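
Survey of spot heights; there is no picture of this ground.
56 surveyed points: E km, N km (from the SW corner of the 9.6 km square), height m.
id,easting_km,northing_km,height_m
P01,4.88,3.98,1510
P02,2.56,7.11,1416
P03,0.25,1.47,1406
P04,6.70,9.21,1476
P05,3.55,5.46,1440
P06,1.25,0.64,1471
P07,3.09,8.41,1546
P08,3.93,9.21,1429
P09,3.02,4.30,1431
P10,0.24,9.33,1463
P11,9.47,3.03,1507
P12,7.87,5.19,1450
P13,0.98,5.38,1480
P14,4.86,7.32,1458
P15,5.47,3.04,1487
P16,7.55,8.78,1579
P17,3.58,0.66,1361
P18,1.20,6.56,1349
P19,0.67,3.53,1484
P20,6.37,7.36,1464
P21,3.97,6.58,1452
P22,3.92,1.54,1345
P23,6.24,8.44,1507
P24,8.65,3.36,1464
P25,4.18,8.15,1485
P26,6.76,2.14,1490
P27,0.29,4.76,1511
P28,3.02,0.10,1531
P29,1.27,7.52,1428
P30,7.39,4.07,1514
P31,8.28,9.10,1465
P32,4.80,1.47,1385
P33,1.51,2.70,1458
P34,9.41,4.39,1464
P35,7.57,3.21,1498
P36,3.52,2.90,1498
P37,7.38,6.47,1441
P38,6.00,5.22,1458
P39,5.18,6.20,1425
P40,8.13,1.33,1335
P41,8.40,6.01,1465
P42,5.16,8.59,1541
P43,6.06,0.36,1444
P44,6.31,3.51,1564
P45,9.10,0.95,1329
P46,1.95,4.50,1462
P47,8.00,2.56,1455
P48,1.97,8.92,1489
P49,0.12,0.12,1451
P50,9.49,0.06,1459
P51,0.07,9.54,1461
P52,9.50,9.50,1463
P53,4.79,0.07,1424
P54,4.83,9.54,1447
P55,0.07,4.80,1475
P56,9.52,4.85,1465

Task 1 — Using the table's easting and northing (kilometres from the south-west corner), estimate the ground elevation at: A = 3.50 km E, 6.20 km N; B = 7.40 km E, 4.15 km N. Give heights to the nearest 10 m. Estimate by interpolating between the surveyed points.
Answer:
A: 1450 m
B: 1510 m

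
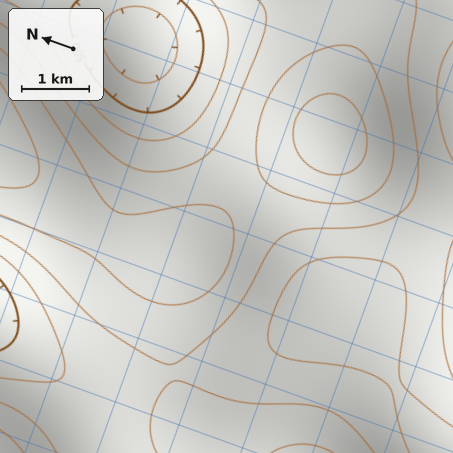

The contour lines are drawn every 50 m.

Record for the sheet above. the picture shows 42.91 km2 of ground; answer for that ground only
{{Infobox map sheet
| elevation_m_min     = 420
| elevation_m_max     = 730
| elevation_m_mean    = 600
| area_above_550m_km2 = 34.4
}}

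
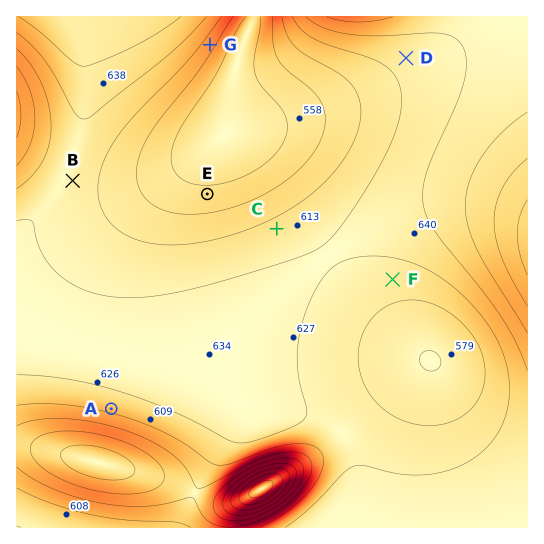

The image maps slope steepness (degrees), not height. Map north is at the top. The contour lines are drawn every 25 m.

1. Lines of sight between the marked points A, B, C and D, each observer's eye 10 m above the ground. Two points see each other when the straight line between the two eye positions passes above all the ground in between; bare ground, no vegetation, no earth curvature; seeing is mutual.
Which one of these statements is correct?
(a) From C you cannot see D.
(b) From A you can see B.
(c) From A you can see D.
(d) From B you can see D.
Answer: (d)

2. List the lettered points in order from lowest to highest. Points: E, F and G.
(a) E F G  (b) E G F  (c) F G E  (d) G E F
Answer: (b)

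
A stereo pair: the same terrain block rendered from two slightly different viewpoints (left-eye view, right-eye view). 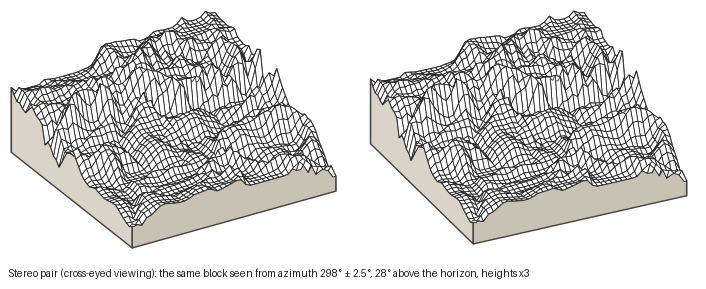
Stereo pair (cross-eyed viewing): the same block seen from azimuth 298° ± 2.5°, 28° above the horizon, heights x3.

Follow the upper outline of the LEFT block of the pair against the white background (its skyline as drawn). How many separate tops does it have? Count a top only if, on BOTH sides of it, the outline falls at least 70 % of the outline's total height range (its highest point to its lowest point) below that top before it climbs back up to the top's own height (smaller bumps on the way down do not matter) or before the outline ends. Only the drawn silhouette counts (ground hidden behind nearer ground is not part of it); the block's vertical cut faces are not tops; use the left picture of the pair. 0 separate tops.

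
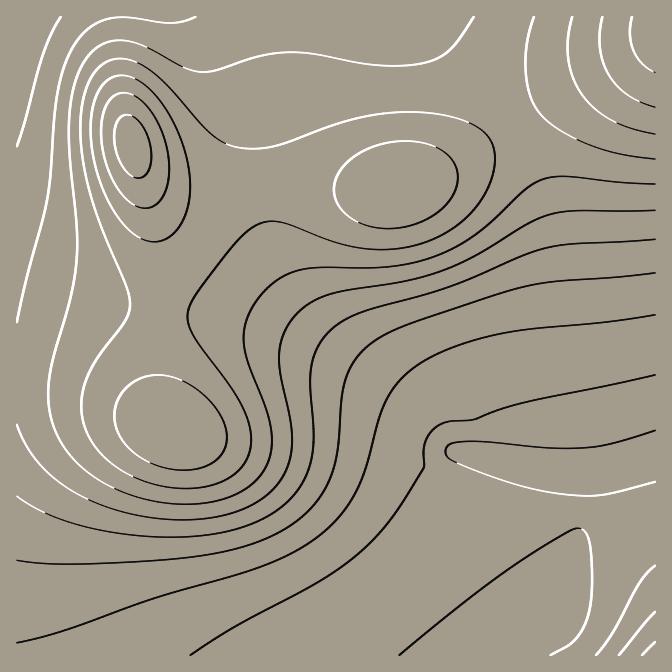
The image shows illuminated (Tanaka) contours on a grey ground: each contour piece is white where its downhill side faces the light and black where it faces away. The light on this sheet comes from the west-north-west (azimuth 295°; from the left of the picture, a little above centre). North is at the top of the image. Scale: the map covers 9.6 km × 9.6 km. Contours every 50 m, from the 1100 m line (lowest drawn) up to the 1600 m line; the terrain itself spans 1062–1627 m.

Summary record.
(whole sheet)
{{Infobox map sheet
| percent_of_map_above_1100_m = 95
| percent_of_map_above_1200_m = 72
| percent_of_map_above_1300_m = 58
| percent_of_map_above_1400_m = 39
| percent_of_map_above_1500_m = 9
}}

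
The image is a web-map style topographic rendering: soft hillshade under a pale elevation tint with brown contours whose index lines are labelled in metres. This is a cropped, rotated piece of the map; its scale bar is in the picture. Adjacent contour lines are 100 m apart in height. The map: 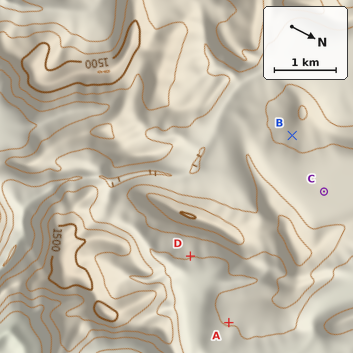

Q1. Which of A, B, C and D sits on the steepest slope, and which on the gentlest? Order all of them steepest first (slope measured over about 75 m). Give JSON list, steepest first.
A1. ["D", "B", "A", "C"]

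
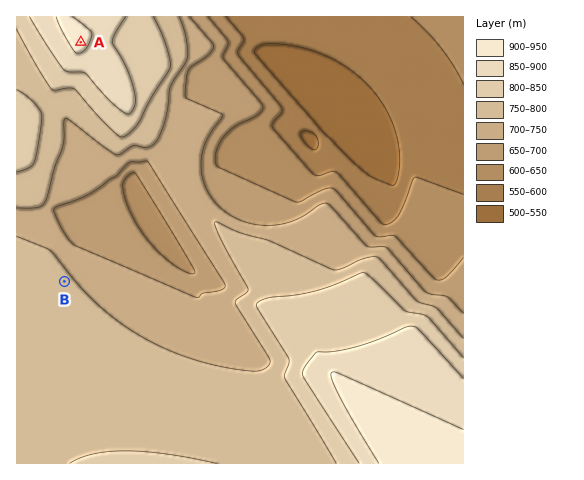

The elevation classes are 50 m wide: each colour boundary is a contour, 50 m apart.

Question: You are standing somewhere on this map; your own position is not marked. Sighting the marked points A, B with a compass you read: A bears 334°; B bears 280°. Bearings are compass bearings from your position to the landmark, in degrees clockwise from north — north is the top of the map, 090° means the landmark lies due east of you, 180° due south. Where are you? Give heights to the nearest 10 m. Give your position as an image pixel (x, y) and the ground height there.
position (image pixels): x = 210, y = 307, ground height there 700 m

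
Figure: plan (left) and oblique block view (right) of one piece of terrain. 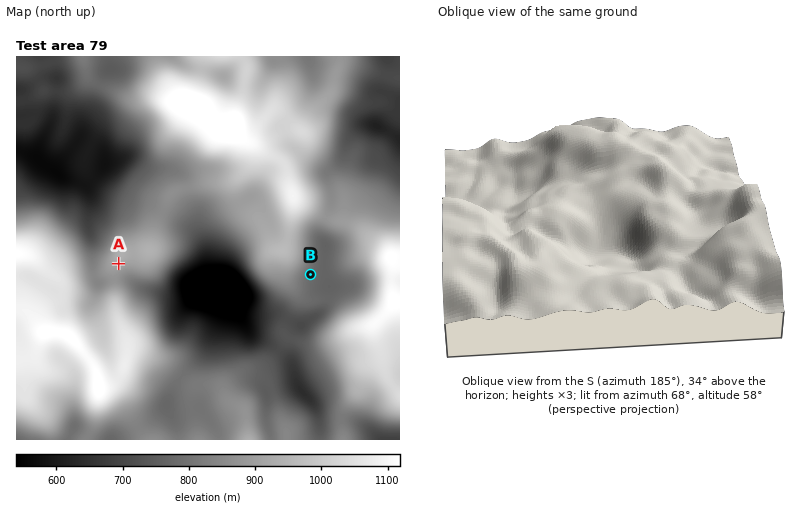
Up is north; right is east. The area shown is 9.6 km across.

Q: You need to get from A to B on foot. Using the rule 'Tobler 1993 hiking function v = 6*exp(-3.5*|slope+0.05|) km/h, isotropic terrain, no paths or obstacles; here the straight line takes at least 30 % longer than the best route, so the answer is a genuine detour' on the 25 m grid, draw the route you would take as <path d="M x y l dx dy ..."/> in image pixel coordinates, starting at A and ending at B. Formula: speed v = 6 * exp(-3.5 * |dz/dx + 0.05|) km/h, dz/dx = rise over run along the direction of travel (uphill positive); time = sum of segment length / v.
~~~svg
<path d="M118 264l12 0 16 8 8 0 10-6 18-18 6-10 4-4 4-2 14 0 30 14 6 8 6 12 8 8 24 12 8 0 6-4 2-2 10-6"/>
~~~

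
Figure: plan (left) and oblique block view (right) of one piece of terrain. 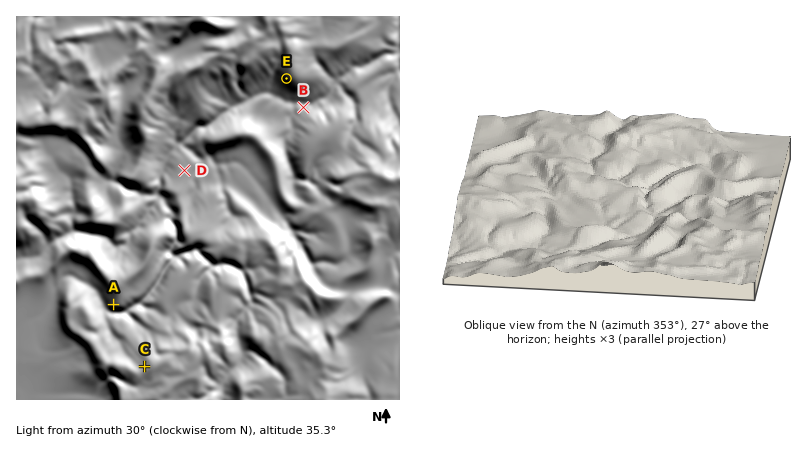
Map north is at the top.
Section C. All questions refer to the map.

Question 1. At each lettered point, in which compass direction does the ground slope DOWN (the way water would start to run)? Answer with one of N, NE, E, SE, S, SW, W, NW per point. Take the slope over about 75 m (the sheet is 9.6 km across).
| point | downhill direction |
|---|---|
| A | SW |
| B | N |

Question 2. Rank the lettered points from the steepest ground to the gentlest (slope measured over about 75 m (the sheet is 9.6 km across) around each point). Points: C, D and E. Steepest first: E C D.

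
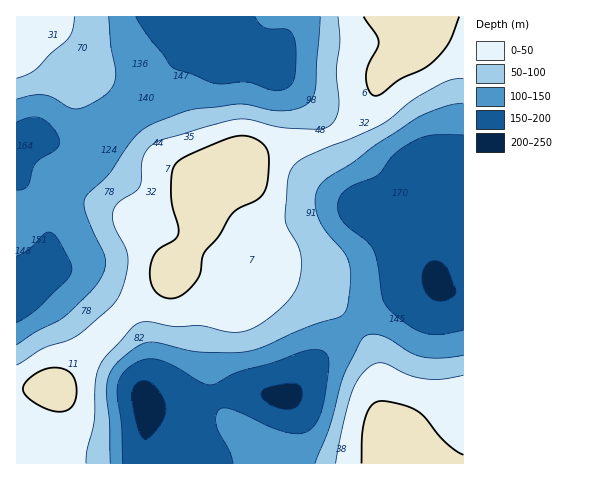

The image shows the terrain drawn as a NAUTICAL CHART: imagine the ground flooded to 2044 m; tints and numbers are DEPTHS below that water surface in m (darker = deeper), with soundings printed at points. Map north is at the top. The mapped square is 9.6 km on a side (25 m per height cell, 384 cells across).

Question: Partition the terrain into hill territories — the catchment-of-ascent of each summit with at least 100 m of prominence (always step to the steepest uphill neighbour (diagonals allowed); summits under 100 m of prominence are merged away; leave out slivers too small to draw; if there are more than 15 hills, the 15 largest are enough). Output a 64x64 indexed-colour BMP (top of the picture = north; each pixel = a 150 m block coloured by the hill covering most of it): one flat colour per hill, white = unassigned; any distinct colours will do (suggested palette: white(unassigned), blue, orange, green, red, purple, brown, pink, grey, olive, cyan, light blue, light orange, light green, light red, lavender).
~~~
<image width="64" height="64" href="data:image/bmp;base64,Qk12CAAAAAAAAHYAAAAoAAAAQAAAAEAAAAABAAQAAAAAAAAIAAATCwAAEwsAABAAAAAAAAAA////ALR3HwAOf/8ALKAsACgn1gC9Z5QAS1aMAMJ34wB/f38AIr28AM++FwDox64AeLv/AIrfmACWmP8A1bDFABERERERERERERIiIiIiIiIiIiIiIiIiIiIiIiIiIiIiERERERERERERIiIiIiIiIiIiIiIiIiIiIiIiIiIiIiIREREREREREREiIiIiIiIiIiIiIiIiIiIiIiIiIiIiIhERERERERERERIiIiIiIiIiIiIiIiIiIiIiIiIiIiIiEREREREREREREiIiIiIiIiIiIiIiIiIiIiIiIiIiIiIRERERERERERESIiIiIiIiIiIiIiIiIiIiIiIiIiIiIhERERERERERERIiIiIiIiIiIiIiIiIiIiIiIiIiIiIiEREREREREREREiIiIiIiIiIiIiIiIiIiIiIiIiIiIiIRERERERERERERERESIiIiIiIiIiIiIiIiIiIiIiIiIhERERERERERERERERERIiIiIiIiIiIiIiIiIiIiIiIiEREREREREREREREREREREREREREiIiIiIiIiIiIiIiIRERERERERERERERERERERERERERIiIiIiIiIiIiIiIhEREREREREREREREREREREREREREiIiIiIiIiIiIiIiERERERERERERERERERERERERERERIiIiIiIiIiIiIiIRERERERERERERERERERERERERERESIiIiIiIiIiIiIhEREREREREREREREREREREREREREREiIiIiIiIiIiIiERERERERERERERERERERERERERERERIiIiIiIiIiIiIRERERERERERERERERERERERERERERESIiIiIiIiIiIhEREREREREREREREREREREREREREREREiIiIiIiIiIiERERERERERERERERERERERERERERERERIiIiIiIiIiIRERERERERERERERERERERERERERERERESIiIiIiIiIhERERERERERERERERERERERERERERERERESIiIiIiIiEREREREREREREREREREREREREREREREREREiIiIiIiIREREREREREREREREREREREREREREREREREREiIiIiIhEREREREREREREREREREREREREREREREREREREiIiIiEREREREREREREREREREREREREREREREREREREREiERERERERERERERERERERERERERERERERERERERERERERERERERERERERERERERERERERERERERERERERERERERERERERERERERERERERERERERERERERERERERERERERERERERERERERERERERERERERERERERERERERERERERERERERERERERERERERERERERERERERERERERERERERERERERERERERERERERERERERERERERERERERERERERERERERERERERERERERERERERERERERERERERERERERERERERERERERERERERERERERERERERERERERERERERERERERERERERERERERERERERERERERERERERERERERERERERERERERERERERERERERERERERERERERERERERERERERERERERERERERERERERERERERERERERERERERERERERERERERERERERERERERERERERERERERERERERERERERERERERERERERERERERERERERERERERERERERERERERERERERERERERERERERERERERERERERERERERERERERERERERERERERERERERERERERERERERERERERERERERERERERERERERERERERERERERERERERERERERERERERERERERERERERERERERERERERERERERERERERERERERERERERERERERERERERERERERERERERERERERERERERERERERERERERERERERERERERERERERERERERERERERERERERERERERERERERERERERERERERERERERERERERERERERERMxEzMzMREREREREREREREREREREREREREREREREREREzMzMzMzMRERERERERERERERERERERERERERERERERETMzMzMzMzMRERERERERERERERERERERERERERERERERMzMzMzMzMzEREREREREREREREREREREREREREREREREzMzMzMzMzMxERERERERERERERERERERERERERERERETMzMzMzMzMzMRERERERERERERERERERERERERERERERMzMzMzMzMzMzEREREREREREREREREREREREREREREREzMzMzMzMzMzMxERERERERERERERERERERERERERERETMzMzMzMzMzMzMRERERERERERERERERERERERERERERMzMzMzMzMzMzMzEREREREREREREREREREREREREREREzMzMzMzMzMzMzMxERERERERERERERERERERERERERETMzMzMzMzMzMzMzMRERERERERERERERERERERERERERMzMzMzMzMzMzMzMzEREREREREREREREREREREREREREzMzMzMzMzMzMzMzMxERERERERERERERERERERERERETMzMzMzMzMzMzMzMzMxERERERERERERERERERERERERMzMzMzMzMzMzMzMzMzMxEREREREREREREREREREREREzMzMzMzMzMzMzMzMzMzERERERERERERERERERERERETMzMzMzMzMzMzMzMzMzMRERERERERERERERERERERER"/>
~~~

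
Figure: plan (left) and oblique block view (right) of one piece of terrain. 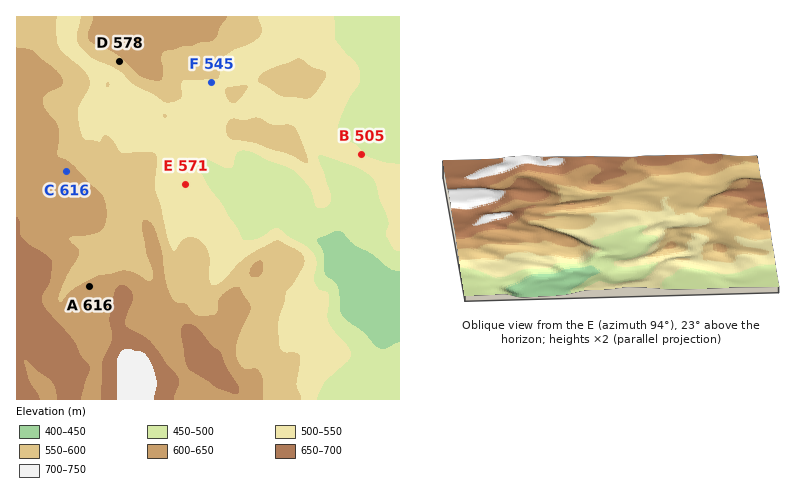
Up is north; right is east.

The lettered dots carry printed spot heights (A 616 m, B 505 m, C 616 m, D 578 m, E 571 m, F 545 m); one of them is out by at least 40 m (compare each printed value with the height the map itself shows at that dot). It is E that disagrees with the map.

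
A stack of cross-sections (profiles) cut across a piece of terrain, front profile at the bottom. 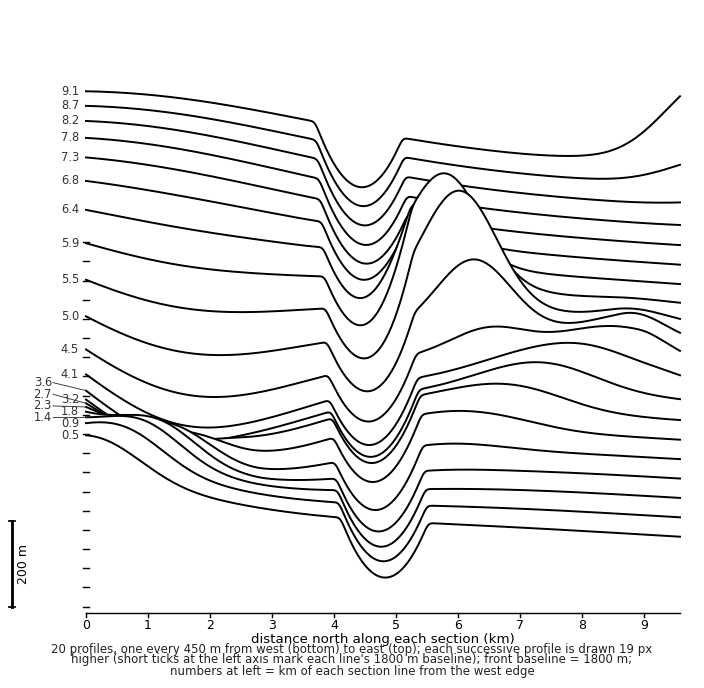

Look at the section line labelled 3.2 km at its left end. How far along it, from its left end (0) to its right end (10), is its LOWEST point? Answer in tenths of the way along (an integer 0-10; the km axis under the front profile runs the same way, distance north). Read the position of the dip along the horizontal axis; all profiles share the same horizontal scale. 5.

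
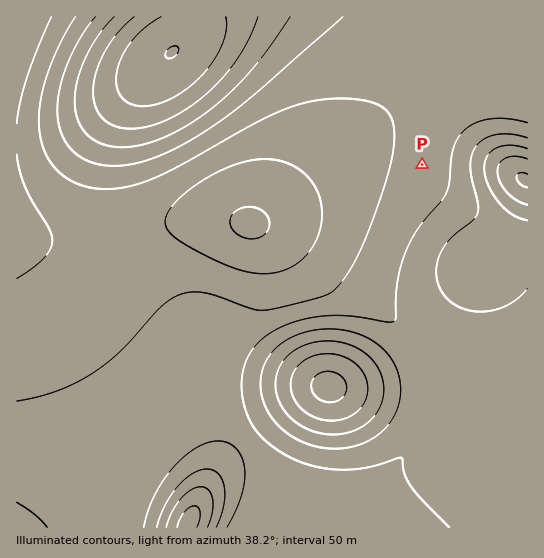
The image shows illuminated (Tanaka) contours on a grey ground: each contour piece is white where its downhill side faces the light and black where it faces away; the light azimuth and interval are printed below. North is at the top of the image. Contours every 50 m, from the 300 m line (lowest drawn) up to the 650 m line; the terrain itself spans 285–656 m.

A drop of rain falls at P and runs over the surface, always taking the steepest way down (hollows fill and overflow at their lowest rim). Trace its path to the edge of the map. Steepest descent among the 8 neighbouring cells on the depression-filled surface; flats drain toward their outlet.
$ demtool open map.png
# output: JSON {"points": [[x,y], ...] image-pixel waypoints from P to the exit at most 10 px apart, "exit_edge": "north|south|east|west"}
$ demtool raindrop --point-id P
{"points": [[422, 165], [433, 165], [443, 165], [454, 165], [465, 165], [475, 165], [486, 165], [497, 165], [507, 170], [518, 175], [527, 181]], "exit_edge": "east"}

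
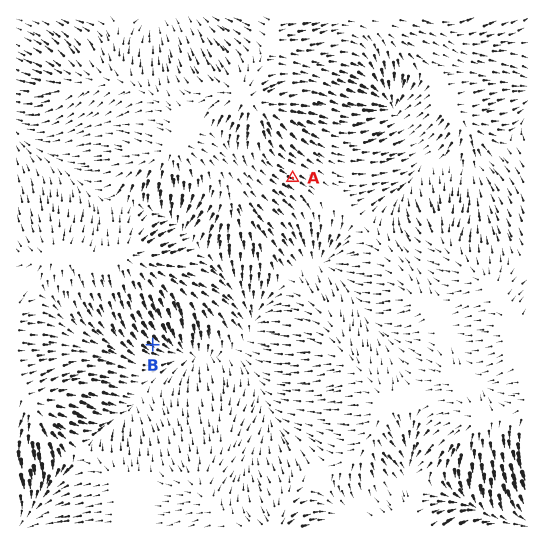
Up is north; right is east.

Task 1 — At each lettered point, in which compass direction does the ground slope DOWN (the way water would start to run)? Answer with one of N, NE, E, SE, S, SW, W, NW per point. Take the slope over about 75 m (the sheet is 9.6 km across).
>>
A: SE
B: SE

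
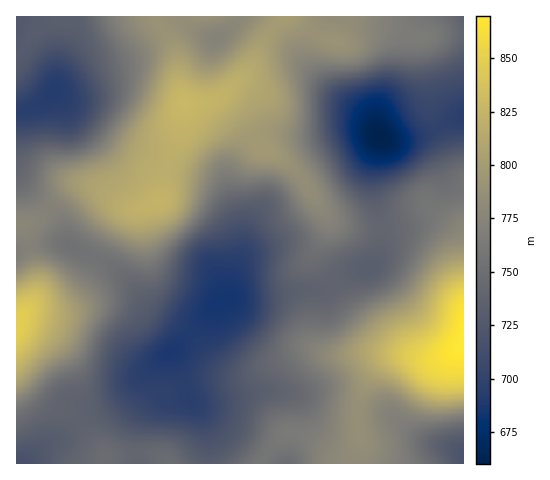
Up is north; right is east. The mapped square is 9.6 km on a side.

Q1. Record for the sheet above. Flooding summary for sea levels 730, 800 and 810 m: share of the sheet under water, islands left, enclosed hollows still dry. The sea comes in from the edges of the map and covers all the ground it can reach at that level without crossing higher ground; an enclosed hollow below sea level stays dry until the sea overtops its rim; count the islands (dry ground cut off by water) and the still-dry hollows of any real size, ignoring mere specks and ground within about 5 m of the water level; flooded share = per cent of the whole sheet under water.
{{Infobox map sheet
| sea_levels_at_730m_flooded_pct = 12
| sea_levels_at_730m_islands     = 0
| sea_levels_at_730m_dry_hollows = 1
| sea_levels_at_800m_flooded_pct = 83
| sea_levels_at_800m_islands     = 1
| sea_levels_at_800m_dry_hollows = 0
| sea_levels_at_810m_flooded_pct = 88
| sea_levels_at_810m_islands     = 1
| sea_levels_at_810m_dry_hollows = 0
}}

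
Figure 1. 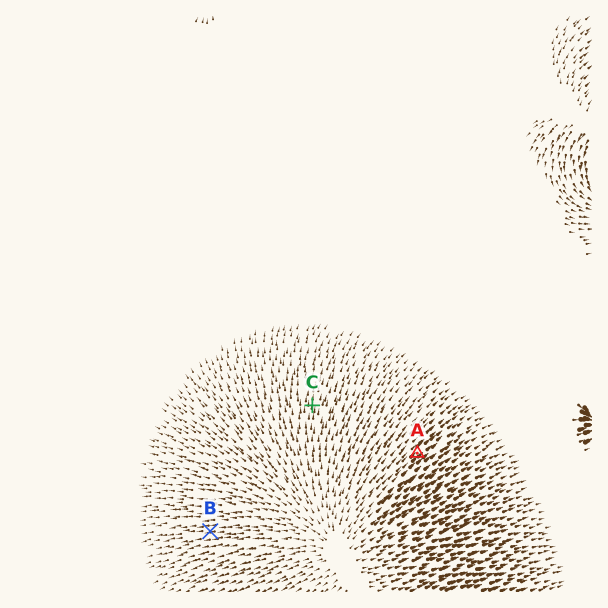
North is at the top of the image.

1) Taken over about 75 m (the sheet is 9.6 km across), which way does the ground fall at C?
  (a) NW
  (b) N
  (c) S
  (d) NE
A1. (b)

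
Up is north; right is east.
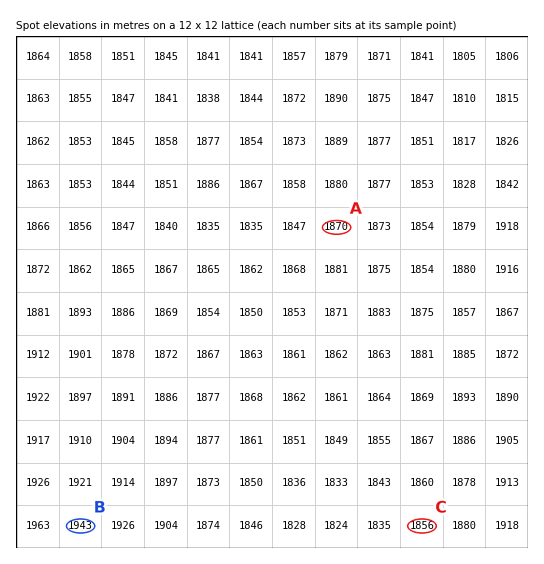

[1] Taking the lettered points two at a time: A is below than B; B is above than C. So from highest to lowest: B A C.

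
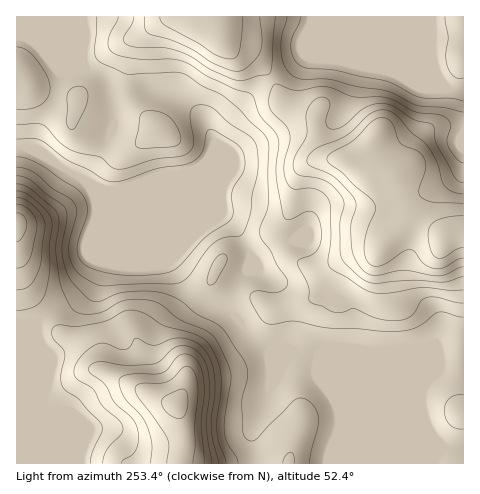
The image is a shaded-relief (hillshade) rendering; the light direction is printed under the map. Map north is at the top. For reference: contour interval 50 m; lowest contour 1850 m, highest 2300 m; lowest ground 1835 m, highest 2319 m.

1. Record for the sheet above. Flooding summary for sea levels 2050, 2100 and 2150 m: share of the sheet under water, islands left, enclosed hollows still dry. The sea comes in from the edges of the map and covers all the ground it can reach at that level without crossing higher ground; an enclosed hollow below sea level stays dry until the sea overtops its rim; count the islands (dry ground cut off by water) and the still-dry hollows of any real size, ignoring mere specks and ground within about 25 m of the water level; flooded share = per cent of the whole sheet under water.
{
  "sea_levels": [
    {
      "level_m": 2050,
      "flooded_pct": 71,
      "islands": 0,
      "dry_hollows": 0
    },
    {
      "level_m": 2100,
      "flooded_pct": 79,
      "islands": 0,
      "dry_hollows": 0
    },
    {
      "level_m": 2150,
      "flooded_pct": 86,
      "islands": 0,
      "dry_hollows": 0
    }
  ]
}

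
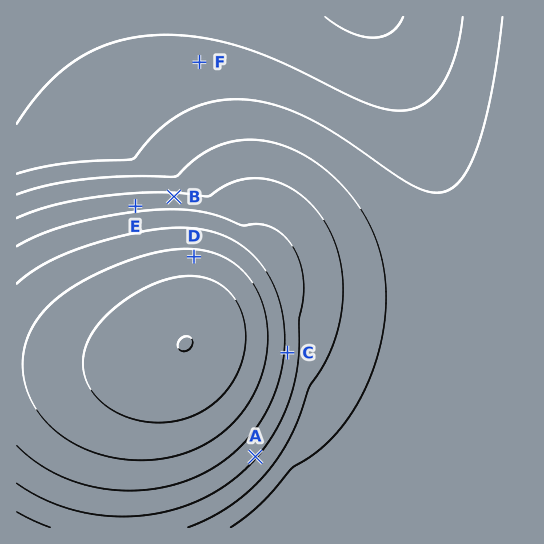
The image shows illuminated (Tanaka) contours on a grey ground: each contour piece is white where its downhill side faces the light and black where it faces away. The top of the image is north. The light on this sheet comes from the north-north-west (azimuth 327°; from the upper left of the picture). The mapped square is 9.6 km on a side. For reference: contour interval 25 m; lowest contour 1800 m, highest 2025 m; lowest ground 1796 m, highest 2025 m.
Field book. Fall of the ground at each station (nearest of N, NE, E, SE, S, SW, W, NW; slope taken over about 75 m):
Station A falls SE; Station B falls N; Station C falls E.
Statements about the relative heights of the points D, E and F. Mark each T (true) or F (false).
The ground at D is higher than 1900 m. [T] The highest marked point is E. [F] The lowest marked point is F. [T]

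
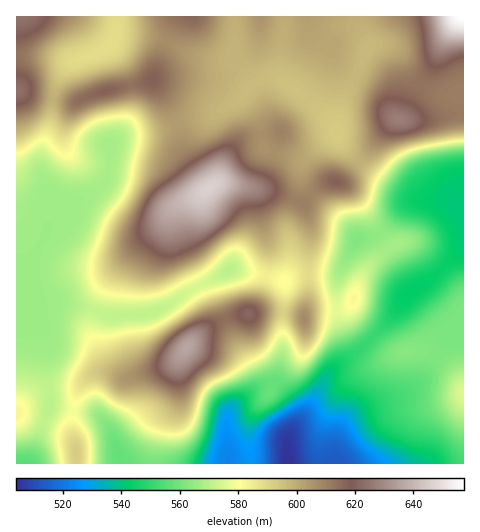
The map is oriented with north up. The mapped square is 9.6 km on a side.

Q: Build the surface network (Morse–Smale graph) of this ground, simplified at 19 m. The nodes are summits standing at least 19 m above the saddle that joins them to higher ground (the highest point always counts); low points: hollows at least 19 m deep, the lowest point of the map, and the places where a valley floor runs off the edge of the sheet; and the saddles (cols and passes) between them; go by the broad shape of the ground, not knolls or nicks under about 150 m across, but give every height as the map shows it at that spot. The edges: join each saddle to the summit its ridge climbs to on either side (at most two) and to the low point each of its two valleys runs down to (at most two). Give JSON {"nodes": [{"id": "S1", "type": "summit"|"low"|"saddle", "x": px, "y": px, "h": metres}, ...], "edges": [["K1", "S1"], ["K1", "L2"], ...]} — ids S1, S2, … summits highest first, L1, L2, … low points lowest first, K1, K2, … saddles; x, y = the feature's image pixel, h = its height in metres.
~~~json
{"nodes": [
{"id": "S1", "type": "summit", "x": 461, "y": 17, "h": 657},
{"id": "S2", "type": "summit", "x": 209, "y": 188, "h": 646},
{"id": "S3", "type": "summit", "x": 187, "y": 348, "h": 636},
{"id": "S4", "type": "summit", "x": 21, "y": 18, "h": 624},
{"id": "S5", "type": "summit", "x": 462, "y": 393, "h": 576},
{"id": "L1", "type": "low", "x": 288, "y": 461, "h": 504},
{"id": "L2", "type": "low", "x": 24, "y": 462, "h": 555},
{"id": "K1", "type": "saddle", "x": 53, "y": 97, "h": 599},
{"id": "K2", "type": "saddle", "x": 308, "y": 274, "h": 589},
{"id": "K3", "type": "saddle", "x": 265, "y": 277, "h": 584},
{"id": "K4", "type": "saddle", "x": 73, "y": 410, "h": 579},
{"id": "K5", "type": "saddle", "x": 336, "y": 309, "h": 577},
{"id": "K6", "type": "saddle", "x": 372, "y": 339, "h": 551}],
"edges": [["K1", "S2"], ["K1", "S4"], ["K1", "L1"], ["K1", "L2"], ["K2", "S2"], ["K2", "S3"], ["K2", "L1"], ["K3", "S2"], ["K3", "S3"], ["K3", "L1"], ["K3", "L2"], ["K4", "S3"], ["K4", "L1"], ["K4", "L2"], ["K5", "S1"], ["K5", "S3"], ["K5", "L1"], ["K6", "S1"], ["K6", "S5"], ["K6", "L1"]]}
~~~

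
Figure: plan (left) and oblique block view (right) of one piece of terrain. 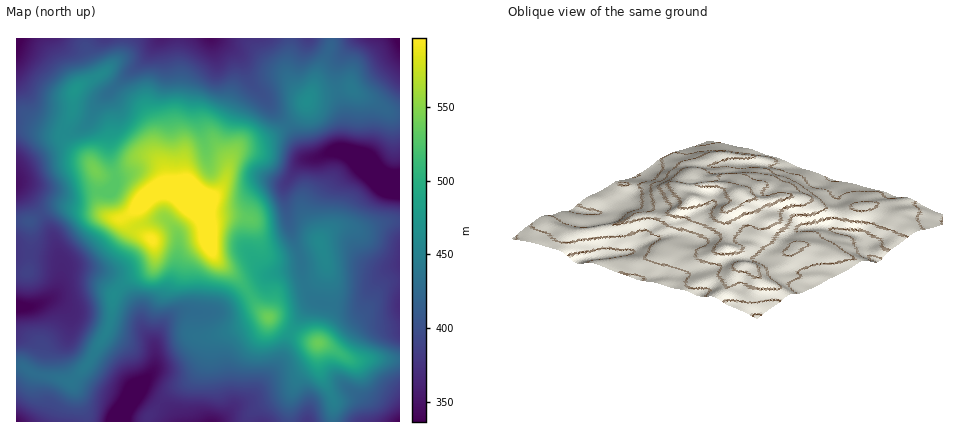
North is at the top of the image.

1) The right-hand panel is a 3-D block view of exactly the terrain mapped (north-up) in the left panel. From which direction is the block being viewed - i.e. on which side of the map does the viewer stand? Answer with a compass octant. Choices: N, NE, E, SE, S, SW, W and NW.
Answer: SE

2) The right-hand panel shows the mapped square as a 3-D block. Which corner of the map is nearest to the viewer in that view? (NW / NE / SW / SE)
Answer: SE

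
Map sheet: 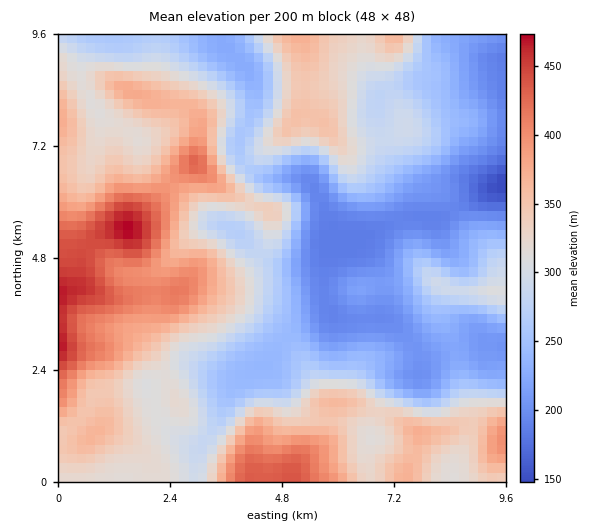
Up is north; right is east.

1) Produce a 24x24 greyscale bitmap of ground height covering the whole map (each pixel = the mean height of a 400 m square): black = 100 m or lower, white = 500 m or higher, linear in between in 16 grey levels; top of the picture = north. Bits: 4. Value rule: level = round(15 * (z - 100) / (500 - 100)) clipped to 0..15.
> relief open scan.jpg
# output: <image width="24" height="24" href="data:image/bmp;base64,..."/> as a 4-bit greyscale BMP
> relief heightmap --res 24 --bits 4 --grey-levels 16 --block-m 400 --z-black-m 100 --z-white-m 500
<image width="24" height="24" href="data:image/bmp;base64,Qk2WAQAAAAAAAHYAAAAoAAAAGAAAABgAAAABAAQAAAAAACABAAATCwAAEwsAABAAAAAAAAAAAAAAABEREQAiIiIAMzMzAERERABVVVUAZmZmAHd3dwCIiIgAmZmZAKqqqgC7u7sAzMzMAN3d3QDu7u4A////AJiIiIeczNy6mamImZmZiIeLzMy5iaqYm5qpiId5uqqpiJqpm6mpiIhnmZmZmZmJmrmZiIdmd3mpl2Vnd8qpiIdlVWd3ZURVVdy6mIdlVWZVVURFRNy7qYh2ZVVERERERNy7uqmYdlREREVVRd3Mu7uphlQ0REVmZ+3cy8uphlRERFZ3eN3Mu7uodlQzRFZlZ93d26mXd1QzNEVFVs3e3Kh2eGQzM0REVbvN3Kh4iXQ0REM0M6q8u7qph1RFZURDMpmamry4ZURXdlVDMpmZibyWd2Z4d2ZUQ6mIiauWeJmYd3dlRKiImaqXaJmYd3dlVJiaqqmHV5mYd3ZlRJiamYh1V5mYd2ZVQ4iHd3ZVV5qYiHZVQ3ZmZmVVaKqZiZZVRA=="/>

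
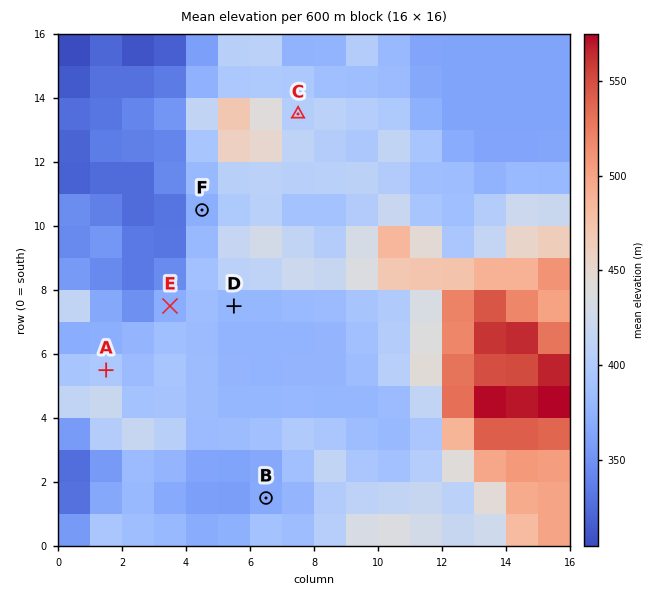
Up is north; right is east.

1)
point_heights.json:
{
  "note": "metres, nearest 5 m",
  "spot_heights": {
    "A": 400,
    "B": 365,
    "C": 400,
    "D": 380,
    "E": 370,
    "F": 375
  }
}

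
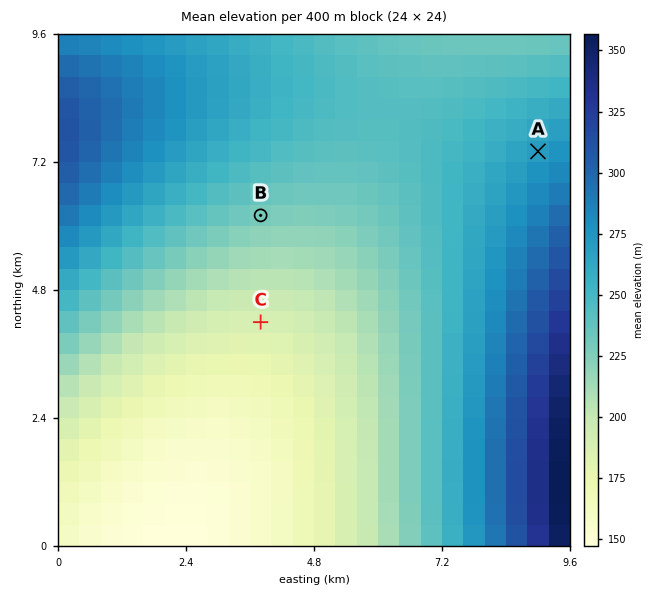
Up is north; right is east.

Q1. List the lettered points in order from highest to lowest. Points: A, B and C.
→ A B C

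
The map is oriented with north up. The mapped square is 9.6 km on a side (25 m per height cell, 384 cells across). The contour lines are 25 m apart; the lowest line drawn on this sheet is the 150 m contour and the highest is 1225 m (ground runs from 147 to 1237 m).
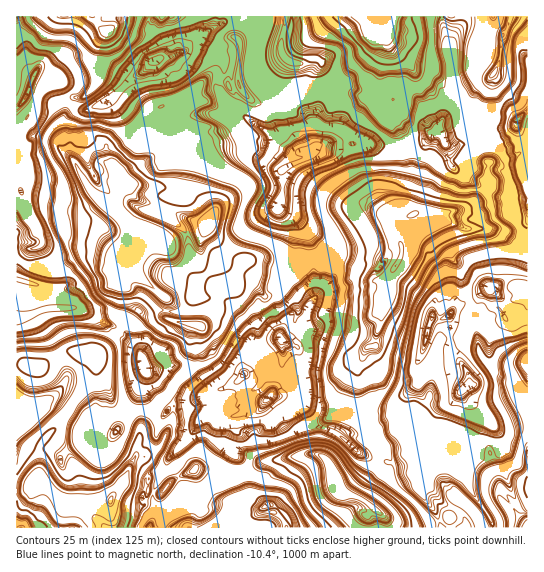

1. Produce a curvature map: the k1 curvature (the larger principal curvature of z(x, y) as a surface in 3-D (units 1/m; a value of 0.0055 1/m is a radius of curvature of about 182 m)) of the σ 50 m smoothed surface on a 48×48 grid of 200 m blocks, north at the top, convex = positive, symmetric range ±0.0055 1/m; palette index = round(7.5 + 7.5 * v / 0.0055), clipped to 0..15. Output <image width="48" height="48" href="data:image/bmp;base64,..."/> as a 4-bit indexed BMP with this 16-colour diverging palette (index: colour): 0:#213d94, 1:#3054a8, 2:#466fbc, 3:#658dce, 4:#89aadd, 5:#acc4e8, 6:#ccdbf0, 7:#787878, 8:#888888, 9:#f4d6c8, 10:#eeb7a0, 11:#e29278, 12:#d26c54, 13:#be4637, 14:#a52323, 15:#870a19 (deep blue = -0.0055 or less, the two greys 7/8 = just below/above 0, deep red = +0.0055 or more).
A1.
<image width="48" height="48" href="data:image/bmp;base64,Qk32BAAAAAAAAHYAAAAoAAAAMAAAADAAAAABAAQAAAAAAIAEAAATCwAAEwsAABAAAAAAAAAAlD0hAKhUMAC8b0YAzo1lAN2qiQDoxKwA8NvMAHh4eACIiIgAyNb0AKC37gB4kuIAVGzSADdGvgAjI6UAGQqHAIubzLmbqKu3ioiIq7iJuLq5y8yaqYyI+Mp8iIicmoibvLiJp5eLm5i++6q5qKyZy6y5iIi8iJuIibZ4xpmqusz8qZqKqtmtidmKy8zMyb/IiKyXiZmZrb2ZiKd4zXucmrqcZ4mN6Jj6qYi8y6qpnNiIi4iLuIyarK3YmdmI+qia/YnKqcqLj7iIi4d4iIvLmMm5jYd3y8msusxs3+/s/piam4iIiIenyMmKx3iIur93zZismIm9upeqq4iIiIinip2ox3iYjr3prLyaupiIqYu42Id4iJvMfIfKx3inn7npq3eKt3u4qZuJt3iIrMlqfIeM2niJipnJt4eImoicrqiLh4icqIh7i3h3zoaZrMrIyoiIuMh2nIiKmJq4i6i5uYmHjMrKtY3YpoiIx5mHnImYyKnqtqu5yLzKiZnJm7jtmXianMiHm7zMyaa6qWeaqLiLiYjJmEqe2ZmWmIiJrLiI2YeIiojJqpiIqYjJl4x7m6mJiJmHi7iXyYiImJy7vczNuIjKlqmL3JqIibuXmsjbuoioiZ+6vJiJrM3LeYmLmqmHi2ioqqqOm4iKiJ96mYiZupirzJyqzryY2YyHiox9vJiLiIp4eHeKmJiaiM3/3ayLmqiZyKus2ad6moiIiIiIh1m5mKm4eJjZy5m3yauMq6d7moiZiIiIh5mqqY75d4iMfNq3mLuMjZh4iJurmIiIfIrd2v2IiIiJyI2KtquMjIqZaqg5qIrNyYnIirZ4eIiIuXjZib2cq6qKzaq8iNyYmLu4iKaIiHeIqYiLuoyJnLmXfciHecq6msm4iJvKiniKzYiZiHmoua27unrMy7lqq5jJiIiqjnnKmby6yHinqZyLqZmJmbh5yqh7iInLnctpy5qninyXyIjai8zdyZiMmpdsituJydl8iIiaqZuJuIiK3ZvLqni8i5jZunicrNqaiEt6yciMiJqb3IyXjHm8iZ2Yu6h3eNzLiGmKyriqy8y5nNyom3m7mNuIm3iIiby6yqqa2buImYm7qJvIuoe5mfiorbzMy4eLypmrrZnMvMuamGzKyHe5jtmayKaIiInLqViqqbupmavIeInnt4mZz3zNnMd4iIuIqaiIeImZiImKqoz7uHisyYmqd4iIiJl4ybl3aKh3uImreoibqJy9y6raeHiIiJmIyoy4eah3qouJjIiMqYibqaucyIiIi8mKqYibuXnKzKt2qoibfKeL6YmIjYiIqXiJu8zHi5yMqMm5qYiMmqqrq4d2qsmIq8h4qIi6qpm7iLiKqIiMi6utzPmIiqvcm5iNmHiImIrIiJuZiJrLyKmoW5+piZh53nvKeIiIiHbIiInIiKu7qpi4bIzJiquXjbjIeaqrupmoqX6ciMn6uXqJ2djJila7jIe4iniZWpysq8x8iMiNqHmch7qqiHaZm6iainmZiWnJm4yLeMh9qsq5mby7mrmZmMi6i4i7qYm8q5uaeLiPiIiqmqvcmZyphqq5ipeqycnYjJupeKmPt4rLp62MqX2au6qIeLiZnJuojHyKmYqo+g=="/>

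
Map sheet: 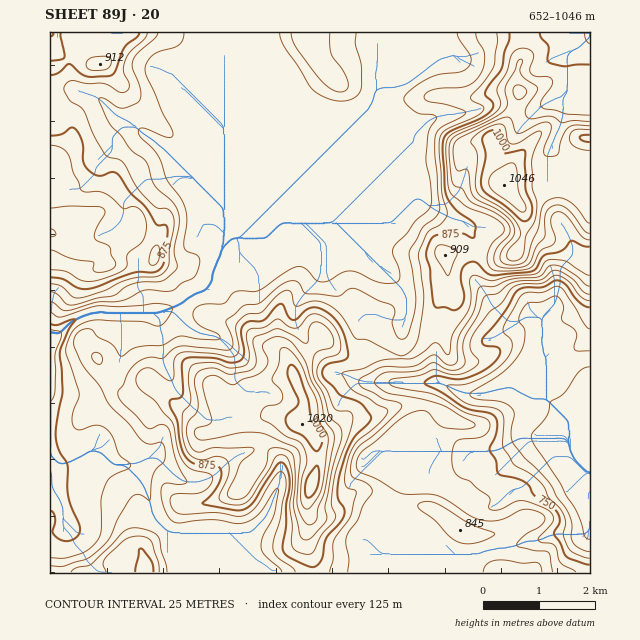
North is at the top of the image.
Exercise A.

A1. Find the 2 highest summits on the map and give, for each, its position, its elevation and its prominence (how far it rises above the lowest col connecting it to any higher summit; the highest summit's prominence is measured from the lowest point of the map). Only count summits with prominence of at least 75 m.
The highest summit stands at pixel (504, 185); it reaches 1046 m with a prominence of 394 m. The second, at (302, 424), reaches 1020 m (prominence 170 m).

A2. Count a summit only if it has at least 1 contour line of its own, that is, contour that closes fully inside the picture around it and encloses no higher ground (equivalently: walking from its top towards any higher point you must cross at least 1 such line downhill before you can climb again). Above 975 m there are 3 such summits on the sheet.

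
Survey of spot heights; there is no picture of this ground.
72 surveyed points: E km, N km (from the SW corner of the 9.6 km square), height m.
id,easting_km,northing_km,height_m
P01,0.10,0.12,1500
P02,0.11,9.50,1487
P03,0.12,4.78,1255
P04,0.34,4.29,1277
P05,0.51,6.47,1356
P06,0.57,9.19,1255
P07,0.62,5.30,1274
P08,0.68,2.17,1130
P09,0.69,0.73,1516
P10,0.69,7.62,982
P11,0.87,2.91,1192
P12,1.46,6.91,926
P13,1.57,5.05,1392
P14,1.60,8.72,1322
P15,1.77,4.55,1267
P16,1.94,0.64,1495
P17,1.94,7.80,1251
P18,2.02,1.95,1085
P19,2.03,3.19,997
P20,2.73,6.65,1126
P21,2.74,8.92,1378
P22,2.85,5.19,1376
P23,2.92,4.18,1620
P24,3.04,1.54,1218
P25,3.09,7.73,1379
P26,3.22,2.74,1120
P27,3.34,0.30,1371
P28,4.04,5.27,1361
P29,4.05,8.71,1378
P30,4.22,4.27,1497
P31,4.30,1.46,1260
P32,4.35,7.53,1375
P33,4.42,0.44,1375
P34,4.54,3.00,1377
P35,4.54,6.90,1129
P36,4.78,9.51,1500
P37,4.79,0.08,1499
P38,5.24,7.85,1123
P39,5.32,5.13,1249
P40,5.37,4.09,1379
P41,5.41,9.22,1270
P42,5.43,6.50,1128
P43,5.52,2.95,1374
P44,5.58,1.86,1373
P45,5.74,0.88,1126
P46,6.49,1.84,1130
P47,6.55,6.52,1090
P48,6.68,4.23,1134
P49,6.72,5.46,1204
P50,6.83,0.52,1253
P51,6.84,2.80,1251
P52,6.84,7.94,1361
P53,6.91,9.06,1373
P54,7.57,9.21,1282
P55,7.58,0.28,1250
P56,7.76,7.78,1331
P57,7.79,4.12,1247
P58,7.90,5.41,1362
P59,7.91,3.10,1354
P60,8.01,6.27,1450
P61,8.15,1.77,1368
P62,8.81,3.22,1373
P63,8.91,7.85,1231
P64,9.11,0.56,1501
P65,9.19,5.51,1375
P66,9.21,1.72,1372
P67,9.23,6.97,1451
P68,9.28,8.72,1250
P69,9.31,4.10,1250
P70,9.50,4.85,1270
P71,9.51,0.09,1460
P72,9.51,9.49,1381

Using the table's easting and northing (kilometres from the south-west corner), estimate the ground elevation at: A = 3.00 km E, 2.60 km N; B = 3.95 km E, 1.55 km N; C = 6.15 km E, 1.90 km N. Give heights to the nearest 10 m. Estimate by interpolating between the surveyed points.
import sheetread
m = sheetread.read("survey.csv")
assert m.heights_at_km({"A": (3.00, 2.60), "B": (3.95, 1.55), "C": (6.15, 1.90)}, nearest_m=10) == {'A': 1180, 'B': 1290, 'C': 1250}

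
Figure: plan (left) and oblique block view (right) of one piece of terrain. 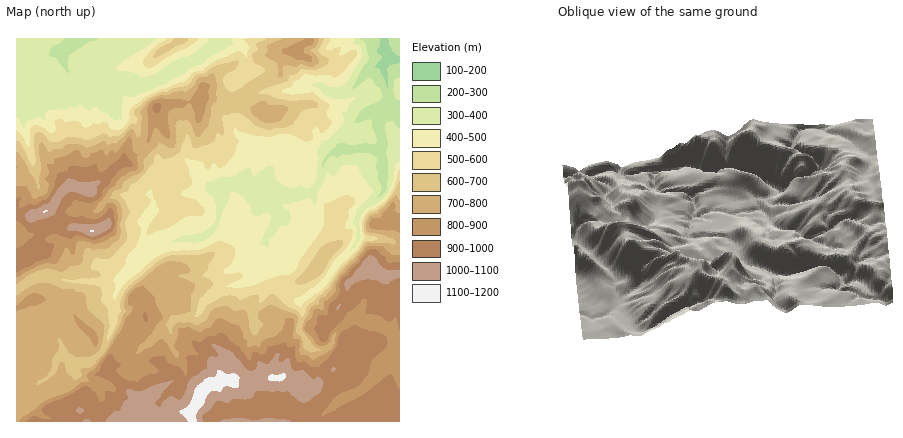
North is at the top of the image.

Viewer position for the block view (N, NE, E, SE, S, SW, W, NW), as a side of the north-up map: W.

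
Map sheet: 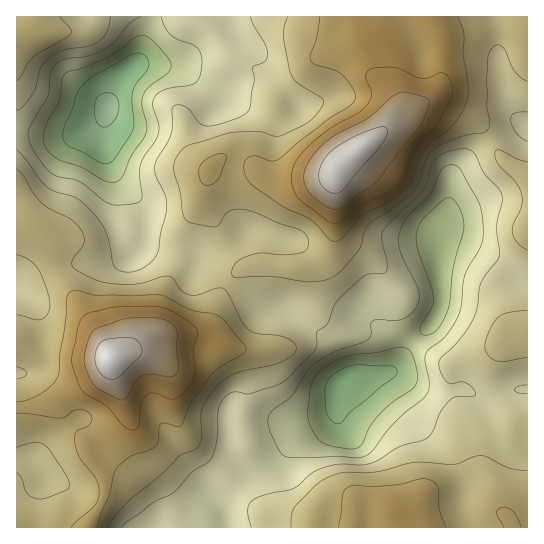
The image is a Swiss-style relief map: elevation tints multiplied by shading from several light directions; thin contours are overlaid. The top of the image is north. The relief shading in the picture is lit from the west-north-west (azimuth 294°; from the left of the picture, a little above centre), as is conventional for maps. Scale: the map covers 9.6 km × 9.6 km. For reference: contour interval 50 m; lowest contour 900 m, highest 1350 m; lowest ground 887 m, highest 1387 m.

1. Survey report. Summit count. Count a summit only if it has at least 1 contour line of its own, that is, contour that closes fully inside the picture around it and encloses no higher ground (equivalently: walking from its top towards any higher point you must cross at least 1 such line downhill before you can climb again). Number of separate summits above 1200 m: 3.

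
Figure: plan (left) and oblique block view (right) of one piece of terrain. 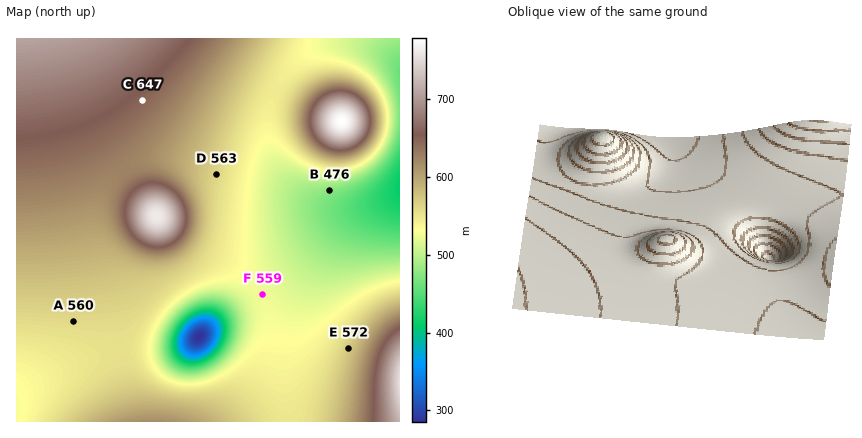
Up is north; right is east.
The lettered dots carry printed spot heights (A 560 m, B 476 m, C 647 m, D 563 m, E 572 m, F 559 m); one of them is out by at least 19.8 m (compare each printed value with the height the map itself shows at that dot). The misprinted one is F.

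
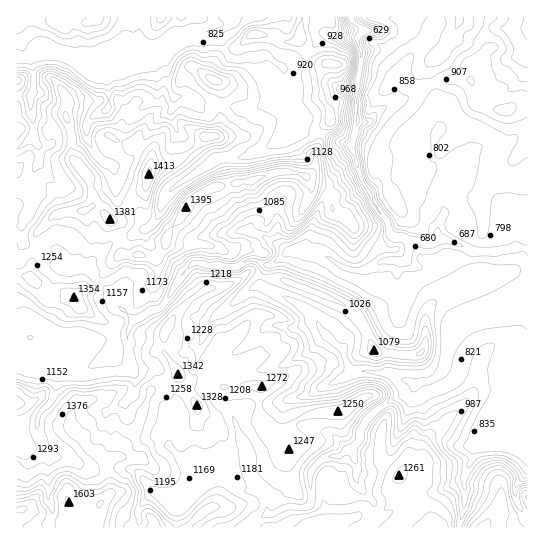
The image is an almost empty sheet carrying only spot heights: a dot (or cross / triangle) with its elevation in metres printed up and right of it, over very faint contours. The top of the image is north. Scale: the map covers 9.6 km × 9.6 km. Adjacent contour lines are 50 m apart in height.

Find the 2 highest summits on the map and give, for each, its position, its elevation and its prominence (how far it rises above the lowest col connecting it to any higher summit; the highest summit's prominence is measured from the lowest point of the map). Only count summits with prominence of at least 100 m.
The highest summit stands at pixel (149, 174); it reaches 1413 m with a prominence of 282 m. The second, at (185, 209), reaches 1396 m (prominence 130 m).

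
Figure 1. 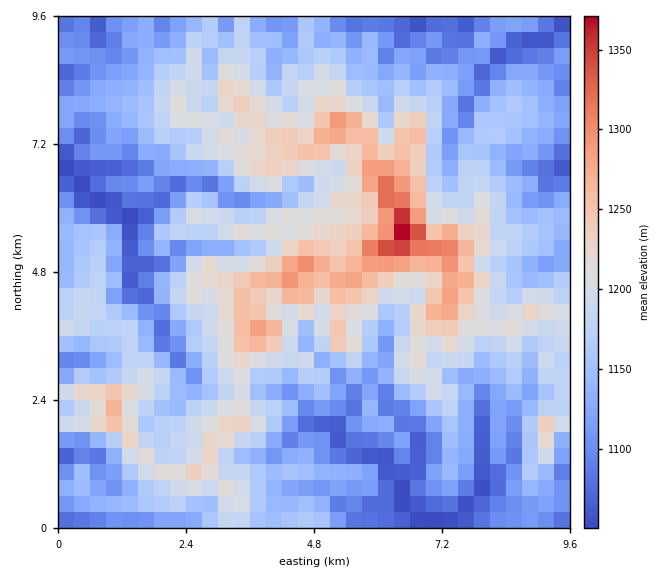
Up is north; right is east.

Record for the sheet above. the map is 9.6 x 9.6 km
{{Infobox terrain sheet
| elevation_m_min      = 1050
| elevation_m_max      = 1385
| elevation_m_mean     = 1160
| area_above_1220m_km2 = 15.2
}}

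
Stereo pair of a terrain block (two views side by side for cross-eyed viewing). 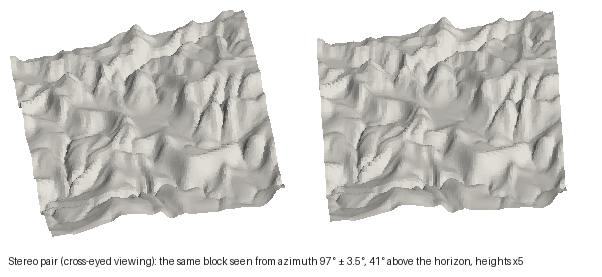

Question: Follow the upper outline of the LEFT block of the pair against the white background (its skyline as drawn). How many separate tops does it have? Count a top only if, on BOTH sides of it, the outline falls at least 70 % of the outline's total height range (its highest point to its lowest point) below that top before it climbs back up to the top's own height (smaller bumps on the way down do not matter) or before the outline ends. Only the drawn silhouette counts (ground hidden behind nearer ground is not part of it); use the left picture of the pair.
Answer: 0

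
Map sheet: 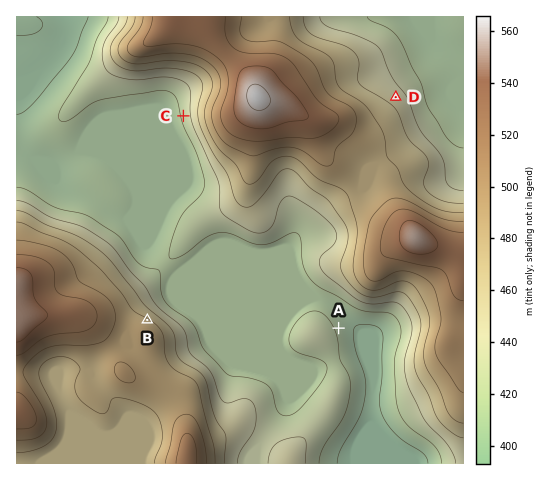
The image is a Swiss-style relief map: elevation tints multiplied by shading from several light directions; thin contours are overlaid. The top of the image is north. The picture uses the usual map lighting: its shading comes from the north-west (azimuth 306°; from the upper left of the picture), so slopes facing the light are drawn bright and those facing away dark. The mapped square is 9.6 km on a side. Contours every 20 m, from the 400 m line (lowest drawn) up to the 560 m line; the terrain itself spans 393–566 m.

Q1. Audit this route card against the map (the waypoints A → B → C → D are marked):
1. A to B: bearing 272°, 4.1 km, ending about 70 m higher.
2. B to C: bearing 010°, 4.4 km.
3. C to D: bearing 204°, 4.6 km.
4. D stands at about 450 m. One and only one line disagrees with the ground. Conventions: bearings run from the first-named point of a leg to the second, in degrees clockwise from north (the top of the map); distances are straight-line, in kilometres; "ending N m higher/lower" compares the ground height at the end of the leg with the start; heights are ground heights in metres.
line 3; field bearing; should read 85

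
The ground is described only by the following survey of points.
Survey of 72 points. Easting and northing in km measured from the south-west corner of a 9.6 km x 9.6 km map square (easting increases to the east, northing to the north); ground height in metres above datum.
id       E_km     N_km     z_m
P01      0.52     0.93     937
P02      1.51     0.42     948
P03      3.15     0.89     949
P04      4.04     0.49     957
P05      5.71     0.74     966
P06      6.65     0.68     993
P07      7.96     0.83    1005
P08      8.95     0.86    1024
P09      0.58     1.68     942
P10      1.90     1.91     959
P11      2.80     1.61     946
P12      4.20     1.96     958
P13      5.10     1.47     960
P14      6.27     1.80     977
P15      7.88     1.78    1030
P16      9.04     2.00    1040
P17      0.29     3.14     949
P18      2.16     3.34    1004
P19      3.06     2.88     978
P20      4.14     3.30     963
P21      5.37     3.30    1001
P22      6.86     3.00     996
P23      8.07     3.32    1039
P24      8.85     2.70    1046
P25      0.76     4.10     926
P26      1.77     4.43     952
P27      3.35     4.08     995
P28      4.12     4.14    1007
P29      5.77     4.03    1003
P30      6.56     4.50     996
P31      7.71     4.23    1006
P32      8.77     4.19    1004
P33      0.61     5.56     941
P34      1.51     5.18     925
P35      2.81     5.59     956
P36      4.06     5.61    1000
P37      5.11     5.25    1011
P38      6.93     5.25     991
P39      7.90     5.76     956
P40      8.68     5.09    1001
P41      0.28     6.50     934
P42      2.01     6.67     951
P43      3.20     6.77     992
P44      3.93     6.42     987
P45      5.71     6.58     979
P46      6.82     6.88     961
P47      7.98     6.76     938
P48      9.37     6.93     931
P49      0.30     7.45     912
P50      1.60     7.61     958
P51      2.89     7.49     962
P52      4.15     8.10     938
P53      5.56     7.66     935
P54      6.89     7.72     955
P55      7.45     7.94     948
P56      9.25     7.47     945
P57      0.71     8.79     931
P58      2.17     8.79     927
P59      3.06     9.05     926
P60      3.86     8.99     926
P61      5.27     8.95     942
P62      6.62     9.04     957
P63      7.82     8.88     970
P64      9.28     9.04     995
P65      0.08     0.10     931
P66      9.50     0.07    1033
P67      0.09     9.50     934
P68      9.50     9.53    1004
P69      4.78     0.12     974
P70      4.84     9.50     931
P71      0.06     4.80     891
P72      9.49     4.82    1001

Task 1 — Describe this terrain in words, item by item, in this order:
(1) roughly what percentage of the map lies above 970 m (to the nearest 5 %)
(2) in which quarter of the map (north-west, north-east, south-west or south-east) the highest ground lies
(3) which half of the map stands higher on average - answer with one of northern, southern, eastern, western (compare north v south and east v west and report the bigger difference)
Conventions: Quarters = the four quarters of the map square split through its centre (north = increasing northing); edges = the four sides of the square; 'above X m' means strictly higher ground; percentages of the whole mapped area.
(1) About 45 % of the map lies above 970 m.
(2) Look to the south-east quarter for the highest ground.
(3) On average the eastern half of the map is the higher ground.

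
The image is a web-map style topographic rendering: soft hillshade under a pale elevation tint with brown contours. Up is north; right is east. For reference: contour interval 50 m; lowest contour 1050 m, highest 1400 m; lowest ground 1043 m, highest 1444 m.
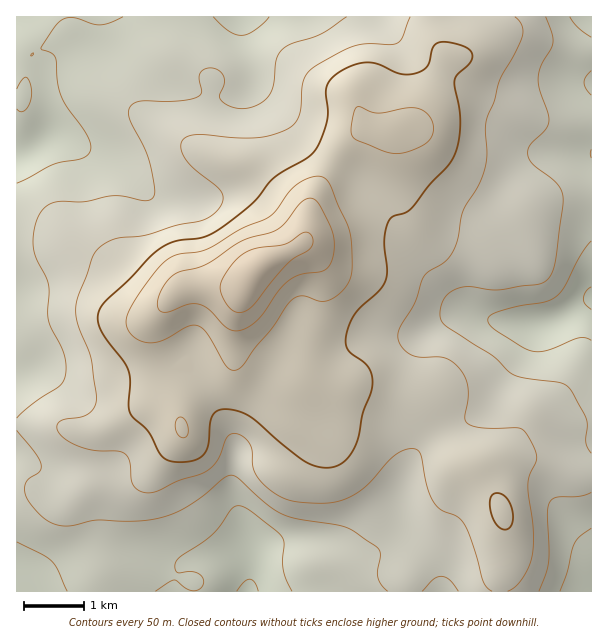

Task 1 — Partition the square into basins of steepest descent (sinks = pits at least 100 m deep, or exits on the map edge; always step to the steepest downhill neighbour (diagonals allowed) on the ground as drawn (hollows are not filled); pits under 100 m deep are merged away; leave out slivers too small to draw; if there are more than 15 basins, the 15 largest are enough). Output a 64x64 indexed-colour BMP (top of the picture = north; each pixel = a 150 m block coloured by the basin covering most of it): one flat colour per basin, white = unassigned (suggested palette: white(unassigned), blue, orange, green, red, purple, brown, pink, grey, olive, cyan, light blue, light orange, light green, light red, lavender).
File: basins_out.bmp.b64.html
<image width="64" height="64" href="data:image/bmp;base64,Qk12CAAAAAAAAHYAAAAoAAAAQAAAAEAAAAABAAQAAAAAAAAIAAATCwAAEwsAABAAAAAAAAAA////ALR3HwAOf/8ALKAsACgn1gC9Z5QAS1aMAMJ34wB/f38AIr28AM++FwDox64AeLv/AIrfmACWmP8A1bDFABERERERERERERERERERERERERERERERERERETMzMzMzERERERERERERERERERERERERERERERERERERMzMzMzMREREREREREREREREREREREREREREREREREREzMzMzMxERERERERERERERERERERERERERERERERERETMzMzMzERERERERERERERERERERERERERERERERERERMzMzMzMRERERERERERERERERERERERERERERERERERETMzMzMxERERERERERERERERERERERERERERERERERETMzMzMzERERERERERERERERERERERERERERERERERERMzMzMzMREREREREREREREREREREREREREREREREREREzMzMzMxERERERERERERERERERERERERERERERERERETMzMzMzERERERERERERERERERERERERERERERERERETMzMzMzMRERERERERERERERERERERERERERERERERERMzMzMzMxERERERERERERERERERERERERERERERERERMzMzMzMzERERERERERERERERERERERERERERERERERIzMzMzMiIRERERERERERERERERERERERERERERERESIiIjMyIiIhERERERERERERERERERERERERERERERESIiIiIiIiIiERERERERERERERERERERERERERERERERIiIiIiIiIiIRERERERERERERERERERERERERERERERIiIiIiIiIiIhEREREREREREREREREREREREREREREREiIiIiIiIiIiEREREREREREREREREREREREREREREREiIiIiIiIiIiIRERERERERERERERERERERERERERERESIiIiIiIiIiIhERERERERERERERERERERERERERERESIiIiIiIiIiIiERERERERERERERERERERERERERIiIiIiIiIiIiIiIiIREREREREREREREREREREREiIiIiIiIiIiIiIiIiIiIhEREREREREREREREREREREiIiIiIiIiIiIiIiIiIiIiERERERERERERERERERERESIiIiIiIiIiIiIiIiIiIiIRERERERERERERERERERERIiIiIiIiIiIiIiIiIiIiIhEREREREREREREREREREREiIiIiIiIiIiIiIiIiIiIiERERERERERERERERERERESIiIiIiIiIiIiIiIiIiIiIREREREREREREREREREREREiIiIiIiIiIiIiIiIiIiIhERERERERERERERERERERESIiIiIiIiIiIiIiIiIiIiERERERERERERERERERERERIiIiIiIiIiIiIiIiIiIiIRERERERERERERERERERERESIiIiIiIiIiIiIiIiIiIhERERERERERERERERERERERIiIiIiIiIiIiIiIiIiIiEREREREREREREREREREREREiIiIiIiIiIiIiIiIiIiIRERERERERERERERERERERESIiIiIiIiIiIiIiIiIiIhERERERERERERERERERERESIiIiIiIiIiIiIiIiIiIiERERERERERERERERERERERIiIiIiIiIiIiIiIiIiIiIRERERERERERERERERERERIiIiIiIiIiIiIiIiIiIiIhEREREREREREREREREREREiIiIiIiIiIiIiIiIiIiIiERERERERERERERERERERESIiIiIiIiIiIiIiIiIiIiIREREREREREREREREREREREiIiIiIiIiIiIiIiIiIiIhERERERERERERERERERERESIiIiIiIiIiIiIiIiIiIiERERERERERERERERERERERIiIiIiIiIiIiIiIiIiIiIREREREREREREREREREREREiIiIiIiIiIiIiIiIiIiIhERERERERERERERERERERERIiIiIiIiIiIiIiIiIiIiERERERERERERERERERERERESIiIiIiIiIiIiIiIiIiIRERERERERERERERERERERERIiIiIiIiIiIiIiIiIiIhERERERERERERERERERERERESIiIiIiIiIiIiIiIiIiEREREREREREREREREREREREREiIiIiIiIiIiIiIiIiIRERERERERERERERERERERERERIiIiIiIiIiIiIiIiIhERERERERERERERERERERERERERERIiIiIiIiIiIiIiERERERERERERERERERERERERERERESIiIiIiIiIiIiIREREREREREREREREREREREREREREREiIiIiIiIiIiIhERERERERERERERERERERERERERERERIiIiIiIiIiIiEREREREREREREREREREREREREREREREiIiIiIiIiIiIRERERERERERERERERERERERERERERERIiIiIiIiIiIhEREREREREREREREREREREREREREREREiIiIiIiIiIiERERERERERERERERERERERERERERERESIiIiIiIiIiIREREREREREREREREREREREREREREREREiIiIiIiIiIhEREREREREREREREREREREREREREREREiIiIiIiIiIiERERERERERERERERERERERERERERERESIiIiIiIiIiIRERERERERERERERERERERERERERERESIiIiIiIiIiIhERERERERERERERERERERERERERERERIiIiIiIiIiIi"/>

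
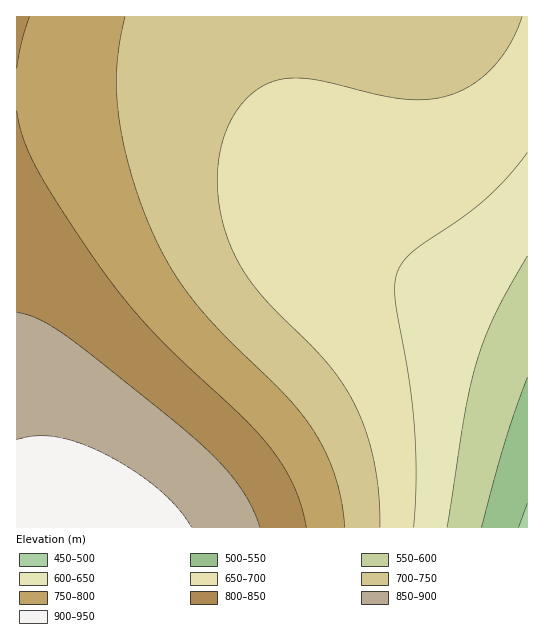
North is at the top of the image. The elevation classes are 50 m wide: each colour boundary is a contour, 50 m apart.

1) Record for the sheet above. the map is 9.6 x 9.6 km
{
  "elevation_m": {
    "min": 490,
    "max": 940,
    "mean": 730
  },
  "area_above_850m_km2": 11.3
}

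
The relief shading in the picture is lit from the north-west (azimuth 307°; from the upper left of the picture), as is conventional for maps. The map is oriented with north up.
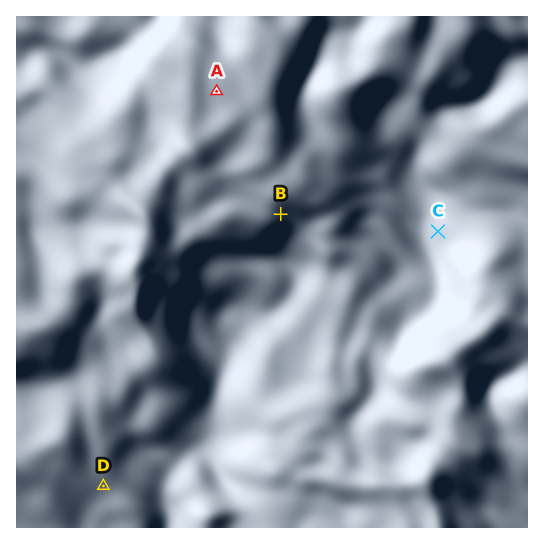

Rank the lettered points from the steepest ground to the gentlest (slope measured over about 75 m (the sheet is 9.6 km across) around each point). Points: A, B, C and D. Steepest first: C B D A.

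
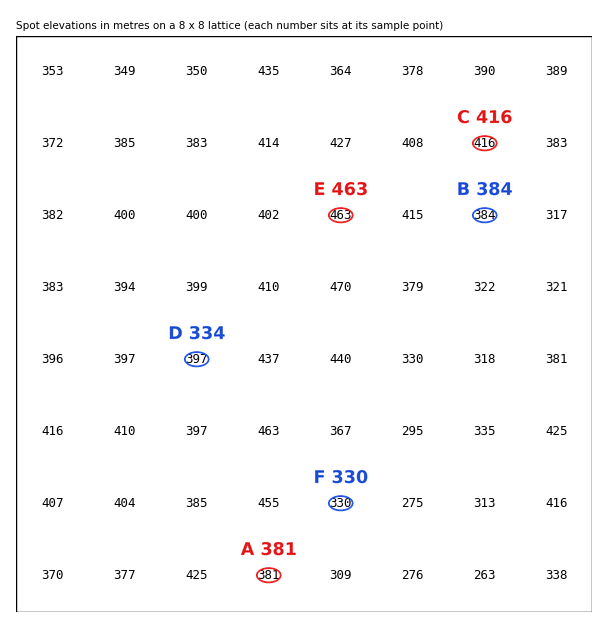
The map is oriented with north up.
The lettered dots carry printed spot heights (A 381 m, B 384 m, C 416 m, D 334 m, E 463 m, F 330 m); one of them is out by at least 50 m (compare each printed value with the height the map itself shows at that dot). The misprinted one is D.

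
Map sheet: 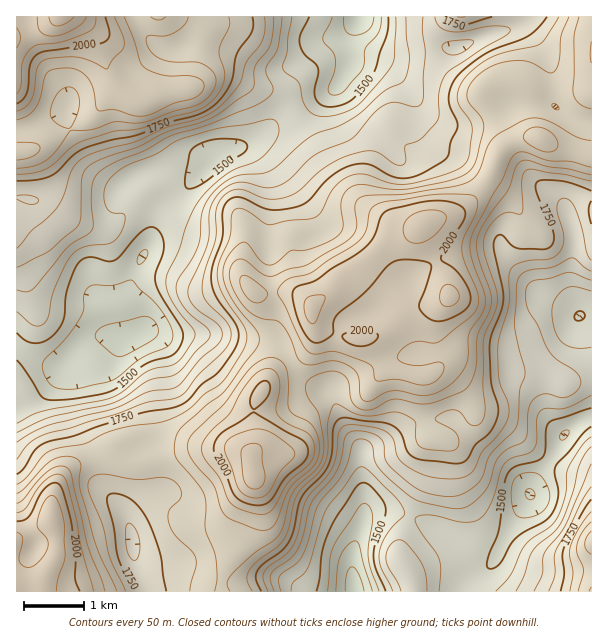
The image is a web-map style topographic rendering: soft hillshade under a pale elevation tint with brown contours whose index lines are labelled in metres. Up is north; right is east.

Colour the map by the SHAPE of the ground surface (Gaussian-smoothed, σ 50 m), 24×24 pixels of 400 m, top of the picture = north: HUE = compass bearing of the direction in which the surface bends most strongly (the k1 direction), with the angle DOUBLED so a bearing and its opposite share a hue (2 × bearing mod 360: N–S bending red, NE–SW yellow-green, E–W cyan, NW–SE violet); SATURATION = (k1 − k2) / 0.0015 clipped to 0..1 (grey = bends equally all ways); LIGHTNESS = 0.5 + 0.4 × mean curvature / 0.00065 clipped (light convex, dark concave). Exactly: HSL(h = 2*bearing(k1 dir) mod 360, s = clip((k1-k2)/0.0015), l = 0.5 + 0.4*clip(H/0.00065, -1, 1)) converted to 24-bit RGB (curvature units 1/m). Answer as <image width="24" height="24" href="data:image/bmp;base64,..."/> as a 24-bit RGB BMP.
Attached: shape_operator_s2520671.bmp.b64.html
<image width="24" height="24" href="data:image/bmp;base64,Qk32BgAAAAAAADYAAAAoAAAAGAAAABgAAAABABgAAAAAAMAGAAATCwAAEwsAAAAAAAAAAAAAb0S11qqAS7pQf7WnYS6ZZyeCbZKPbZSGyqVvzfoEMR8ERS0WrtKIJx9fGgMwrNeA3PnKfk2ZRm94OYFfbk6HjGpcZUJflr9JFUNE8r6WetKSk3JPHQ4xjkV2inNYXG1PuKx365Op0mKRLN6HSKtWLhhPACB44fHarM+TkUybkmueVYliIVVpmIXJZj3m75Oc1AT/2vmqZs1uiEqbJgtBhV5UjKyscoGuqYtplVVD7NaylM+8O0OAUkeIADFAzep0xGJBZTEvgWMzj7ViEZOKOKifLCZw5LPPkhSx/fjOU0uxeyp6TRRUZrqPb6KOdkl0xS1s2V8quP95lJ9EJyg8WH5hDxw2g4oktD8RjWVCg8Jua8VYJZd0ER4iHSUwksRiLVKA/+fMphlrRRc7YpeMW5lSV0I8Zz9AOzpo7vDb8tnctSRCN4s/LpiDEwo1lHlklbaMjLKuuayInNGRSSNKEhYhKo97Obs0RY53xOps/2HYklrUfaW7hHbAdy/Gg3bBdJXOwOyvwGeV89P42ePyEUu2AgBjs5LHz4eEkatYrt+gsYhCaSNyPd6zAJKpk4K/cbG6qa6Tr167w6Xk1azlaVq1O2TDfJvFk8TX06fEtc7fhI7O+K+2MQIrJx4MF2kSitqRqsXc1F6v1pukP5jIi9i2CSMqCnIjEoYKOKFHX6CoaHWlxmiuy4rJQlW/sWmtn1Gg7I4vrs0BM0Uf5kBKjwCw89jsH7CYgo8fU20SS3kyzN+5jInJcSBdtjFlDXMXg8WSJk80RE0ZJkERZ2syzq6AQTNgoa5eRD553KrA9NvXLCeHRCsbHCJK8Ma8qlbjoLXiwbnfQcuRVthUcil2nUPGk6TTvLLho042TlctUYJmaaFwFVxLpcNxYSuEr6F9VEyIh7RY9bx8owCCyllJMFJcOdkhTLtVVZ6dwniH1riuXbqOKypveJScari0rl+rykg6mLh4K3tUcHlEQmE0L0gaKxoQbH8NKiMPqoMSsZwcYBRU7PfQYJ3wtbjjqnO7VVBwk6I/0N08iXovKmBte5+AR4ByaVd6m8uOqMCkWUqyhVamoYJmNSVMfjpQv7tuSixqxtthNM9xKErC8/bQMmQ7TGg1ollljF613H6jytCImtSdGIaNTImSfUdMRkw3k757o69hPkpffllUblqaUBuulsPfoYPYmzLT1PfaQ1D+l9v16abizovQZmyaWZ2CR0+El5vP3+3erqXRizWzLhUrjGU9XzA/bJlawLZlLDdIi3ZONrVfIFCIba98OzGQq7Tj4/rRGRc+aqA4ckWb66bXxX2uiWlbSlg1PNMg2uZogEJomwVgfDllPblQViG/lXayyY6YaEGcWc/LvJp5CyMoaK5HJztKibQ0/dZpNShmkLhvIWY8W2wt6lGHz2OxxpKwebJex+kqDxUkiyuUp6TRr9vrDgh3i3GbsImgptPKMmewxnuxNVi9ULa9NCCcntKS3PPUOGPTqoW6q0CkaDxfP69gsLfgwbzn5M/v9NPtXCuoGoSDmdqilSeRKhpyZGMfh6ZEuceCLz9TTouYtXuqRnliBW54wuvi5tW+YjZvd01ik1Wkkp7MlunOVuHLbHHM3Jjb8mrP/4K6KcGoZZg/QxAkNWsRXdBfLM8jcHssZ0UtHTkNQWMYkaFgLGpLA1kM3XQjikJpeWhrV5d2c7J+ysZ3RzwZJygLUl4SUR8g/6mwz49XLwQWpowqXaLe0r7u7cHxvji6g11ZrGVWLo4dIkoOQVAZLk8ZK0ARZ4U+YohhfJl5YYVUr2E0kTpIWZqXjmKDNEBoo9tv/4PgpaH7z+/8danqKnYHSpBE3Uvw56Pm0VTV5aKzYDqVW6MyE4A+RJtnNXxMT6dMQMmialjCxnPOxrSwV2aehUJ4ZCooVOYfNKZ3luqTtiZjYSISdejKJ0diLTtN0HF7lsTk3dLz06//6djzYLTgM5isWKvDbM6CGm4gEyUdkVdR0qyXfTNvWzaS0LXhudeYZWc8j6suZR1uxojJtUZbNRg5N1BNddFjSqlMXaeRcHy93LTQ8armMI3BJoNQolGFx3msGVplMlpFvo1AmU52P76eVbTZ9dbtqJzXnKfCSyuQoHRu0BKPfjU8NZBba8VXadeSIW5aQ0Yap4YqqGs7vVRyY7uKKI98jIBSXD6uLle+tU2LoqJnodolBjIBSaMX1HmfzkykdzaFn5uDeRO399TmftDBbu/IZzC8kRNiab+GWrOjsYmvnK23v7agRDp1fItPI6VPDAsxpztQtq6F+hN24LNEBzIBETMAHG0njFevu4SP"/>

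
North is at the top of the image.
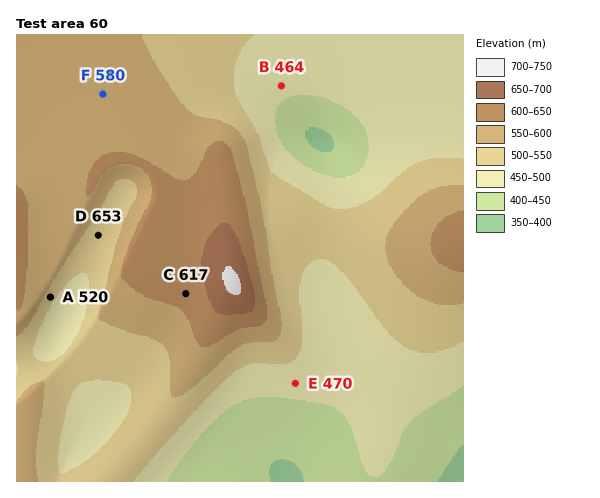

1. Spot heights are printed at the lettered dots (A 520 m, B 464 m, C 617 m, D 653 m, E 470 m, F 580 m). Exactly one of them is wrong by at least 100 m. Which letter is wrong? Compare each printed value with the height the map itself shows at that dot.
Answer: D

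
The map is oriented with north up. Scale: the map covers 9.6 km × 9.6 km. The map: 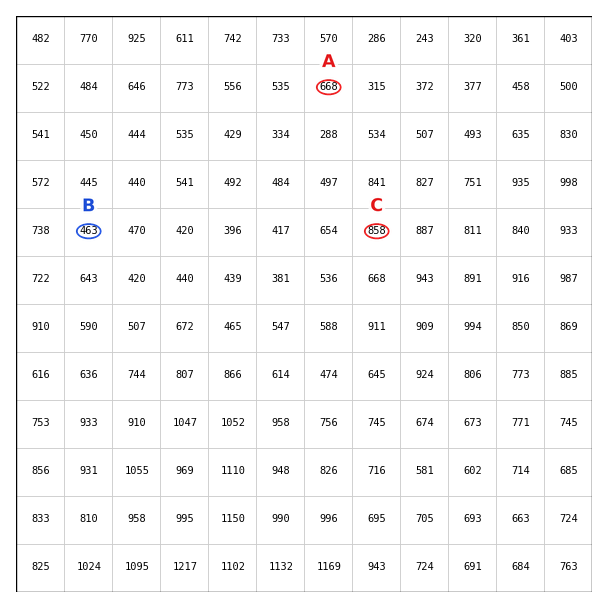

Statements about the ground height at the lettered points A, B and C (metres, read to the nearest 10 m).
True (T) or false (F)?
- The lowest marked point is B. T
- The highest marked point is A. F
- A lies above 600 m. T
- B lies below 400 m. F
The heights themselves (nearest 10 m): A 670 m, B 460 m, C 860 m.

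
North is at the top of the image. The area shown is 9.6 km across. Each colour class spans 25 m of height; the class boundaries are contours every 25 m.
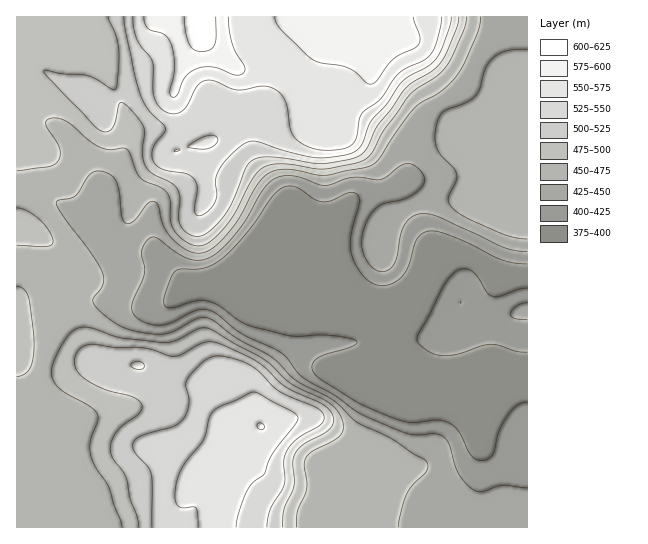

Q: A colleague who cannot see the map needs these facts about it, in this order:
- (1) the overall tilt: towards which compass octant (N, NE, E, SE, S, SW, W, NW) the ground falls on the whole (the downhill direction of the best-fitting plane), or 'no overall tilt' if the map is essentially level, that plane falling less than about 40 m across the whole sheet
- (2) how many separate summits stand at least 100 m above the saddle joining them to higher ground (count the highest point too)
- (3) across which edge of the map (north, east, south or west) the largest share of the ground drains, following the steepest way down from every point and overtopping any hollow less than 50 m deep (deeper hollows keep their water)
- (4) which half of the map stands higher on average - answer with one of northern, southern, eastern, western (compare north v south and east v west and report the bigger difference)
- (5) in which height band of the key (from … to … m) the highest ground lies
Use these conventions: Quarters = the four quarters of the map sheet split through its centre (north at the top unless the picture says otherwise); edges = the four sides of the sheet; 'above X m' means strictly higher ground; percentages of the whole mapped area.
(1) On the whole the ground falls towards the south-east.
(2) Counting only tops that stand 100 m proud, the map has 2 summits.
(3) Most of the ground drains across the eastern edge.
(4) On average the western half of the map is the higher ground.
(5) Between 600 and 625 m: that is the band holding the highest ground.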